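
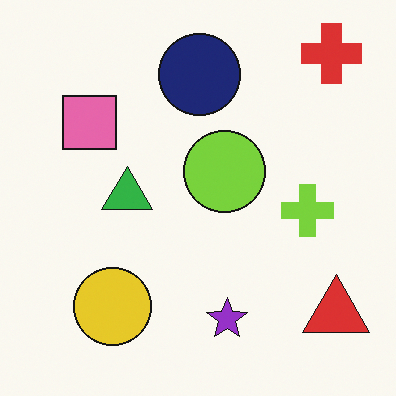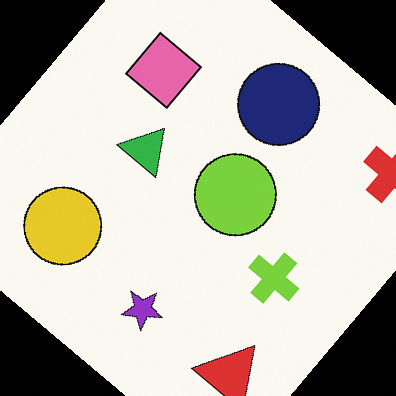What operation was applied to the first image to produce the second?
This is the original image rotated clockwise by a large amount — several tens of degrees.

Every shape is tilted by the same angle and the image corners show triangular fill wedges — a whole-image rotation by a non-right angle.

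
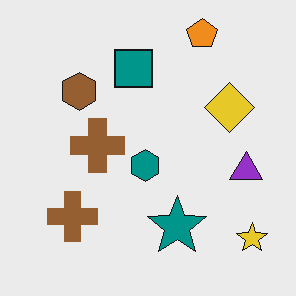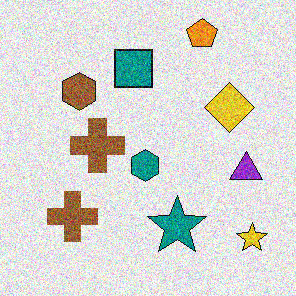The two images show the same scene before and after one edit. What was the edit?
Degraded with strong gaussian noise.

Random speckle covers the whole image, including the flat background.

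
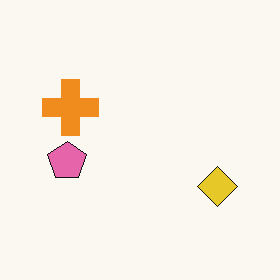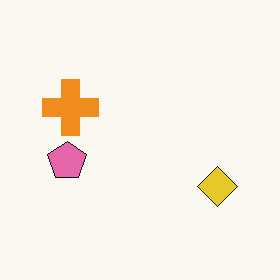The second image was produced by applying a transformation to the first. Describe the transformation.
The image was JPEG-compressed with visible artifacts.

Blocky 8×8 compression artifacts appear around shape edges and the flat background shows ringing — characteristic JPEG degradation.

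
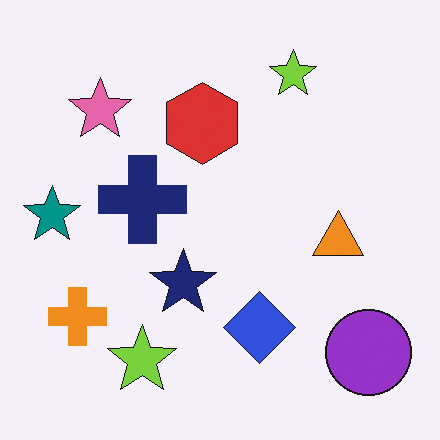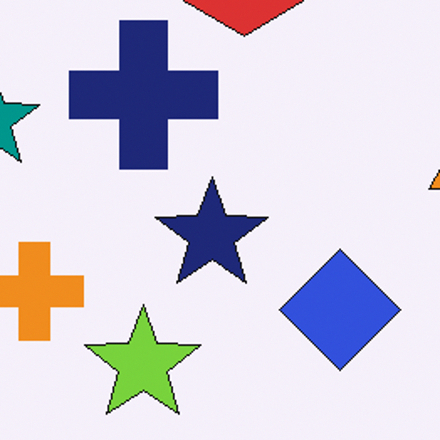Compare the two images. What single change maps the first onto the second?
The image was cropped to a noticeably smaller region and rescaled.

The visible shapes are larger and the field of view is narrower; shapes near the original edges may be partly or wholly outside the frame — a crop-and-rescale.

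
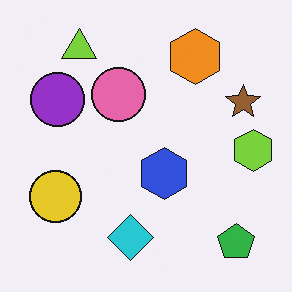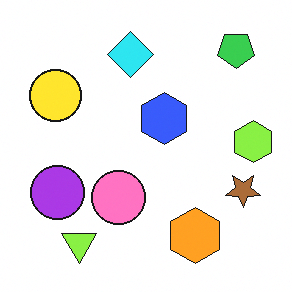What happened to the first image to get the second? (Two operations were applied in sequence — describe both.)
The transformation is: brightened a little, then flipped vertically (top ↔ bottom).

Every pixel — background and shapes alike — is uniformly brightened. The lime triangle is in the top-left of the first image and the bottom-left of the second — shapes on opposite sides of the horizontal midline have swapped in a mirror flip.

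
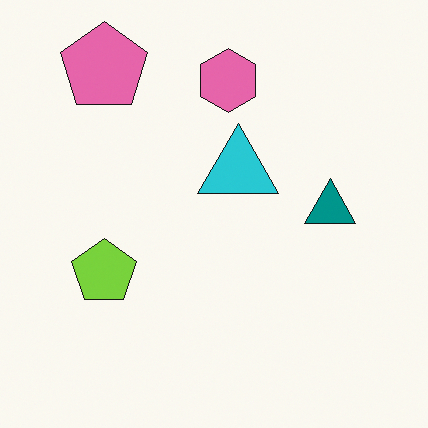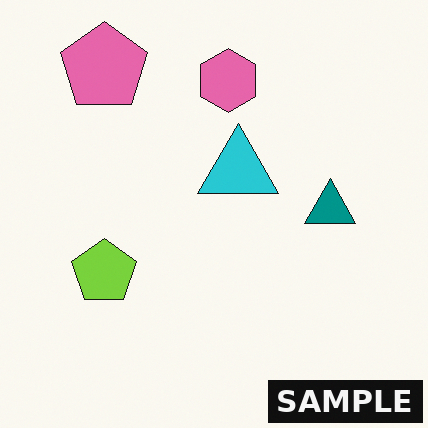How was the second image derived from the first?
The transformation is: watermarked with the text "SAMPLE" in the lower-right corner.

A dark label reading "SAMPLE" appears in the lower-right corner.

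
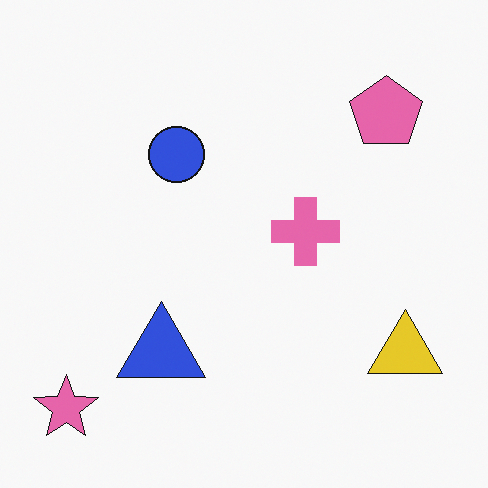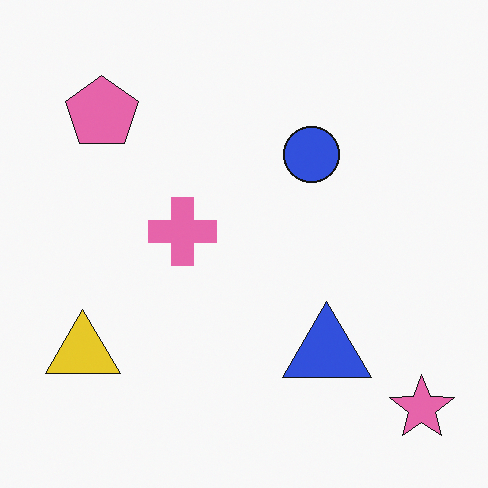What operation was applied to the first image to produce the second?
This is the original image flipped horizontally (left ↔ right).

The pink star is in the bottom-left of the first image and the bottom-right of the second — shapes on opposite sides of the vertical midline have swapped in a mirror flip.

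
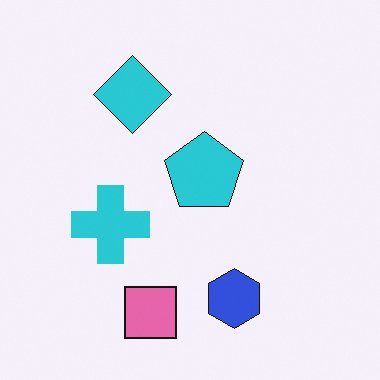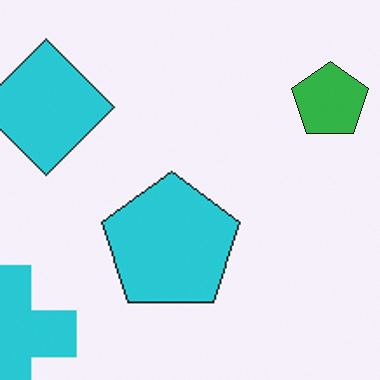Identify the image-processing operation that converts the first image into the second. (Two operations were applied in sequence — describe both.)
This is the original image cropped tightly and scaled back up, then overlaid with an additional green pentagon.

The visible shapes are larger and the field of view is narrower; shapes near the original edges may be partly or wholly outside the frame — a crop-and-rescale. A green pentagon appears in the second image that is absent from the first.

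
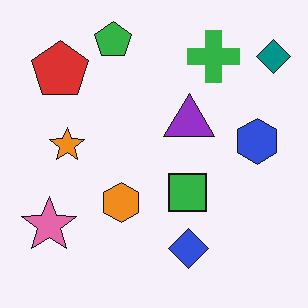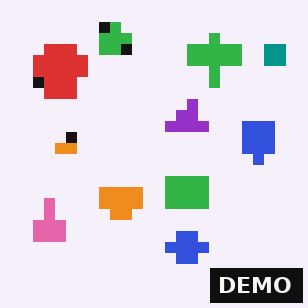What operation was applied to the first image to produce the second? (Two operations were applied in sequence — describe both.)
Heavily pixelated into large blocks, then watermarked with the text "DEMO" in the lower-right corner.

Shapes are reduced to large square blocks; fine edges and outlines are lost — a downscale-then-upscale (mosaic) effect. A dark label reading "DEMO" appears in the lower-right corner.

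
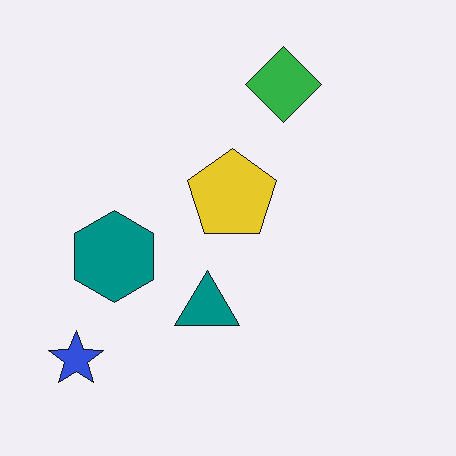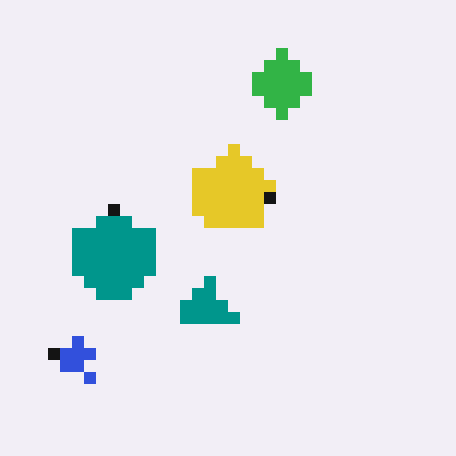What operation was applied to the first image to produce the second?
The transformation is: heavily pixelated into large blocks.

Shapes are reduced to large square blocks; fine edges and outlines are lost — a downscale-then-upscale (mosaic) effect.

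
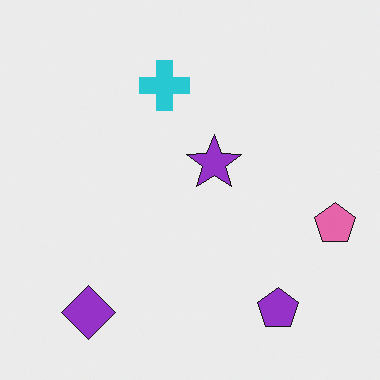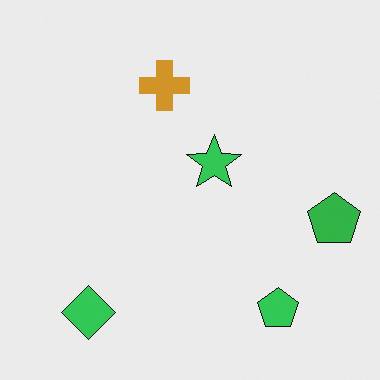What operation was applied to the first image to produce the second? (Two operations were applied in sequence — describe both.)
The image was hue-shifted through roughly half the color wheel, then overlaid with an additional green pentagon.

Every shape's color has rotated by the same amount around the hue wheel — a uniform hue shift. A green pentagon appears in the second image that is absent from the first.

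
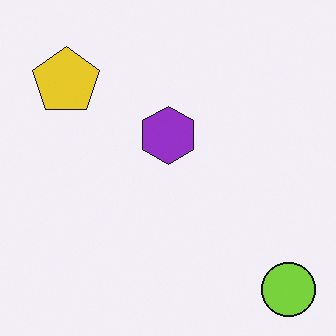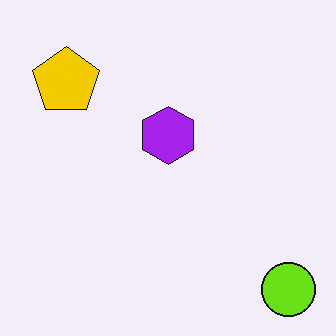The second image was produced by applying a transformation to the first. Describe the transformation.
This is the original image slightly oversaturated.

All colors are more vivid — a global saturation change.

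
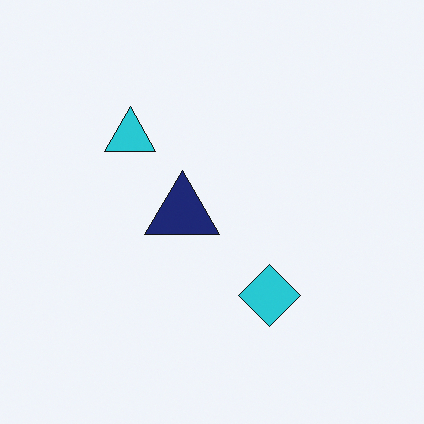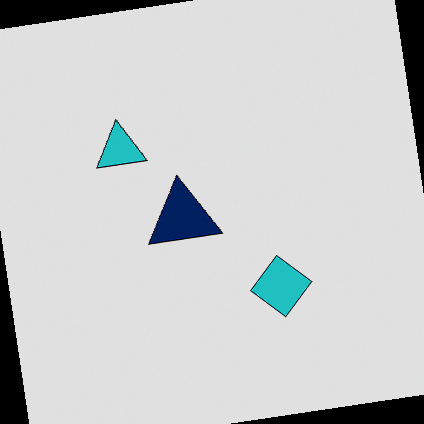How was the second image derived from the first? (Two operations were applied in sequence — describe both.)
This is the original image rotated counter-clockwise by a slight angle, then posterized to a reduced palette.

Every shape is tilted by the same angle and the image corners show triangular fill wedges — a whole-image rotation by a non-right angle. Each flat color has snapped to a coarser quantized level — most visibly, the near-white background has dropped to a flat grey.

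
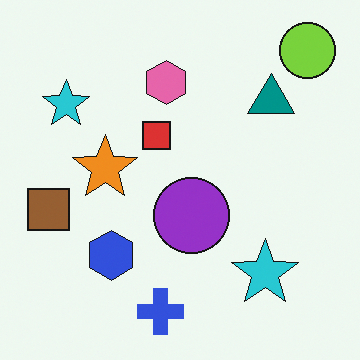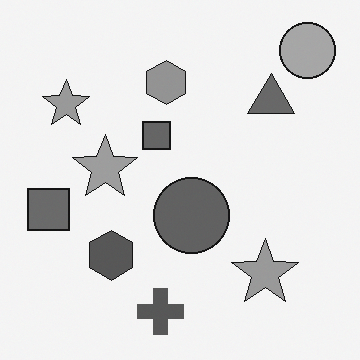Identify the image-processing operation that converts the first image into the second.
This is the original image converted to grayscale.

All color is removed — every shape is now a shade of grey.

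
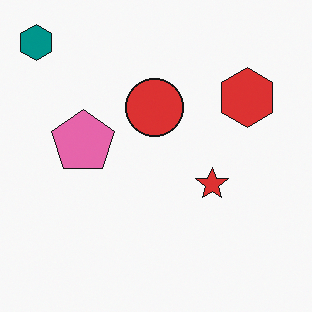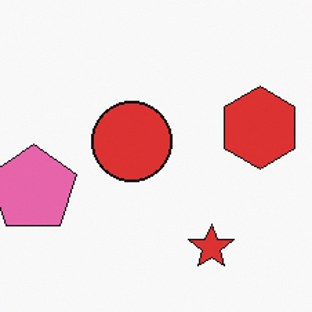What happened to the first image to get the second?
The second image is the first cropped to a modestly smaller region and rescaled.

The visible shapes are larger and the field of view is narrower; shapes near the original edges may be partly or wholly outside the frame — a crop-and-rescale.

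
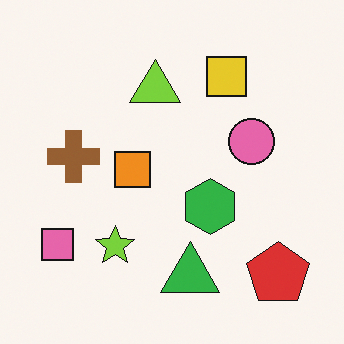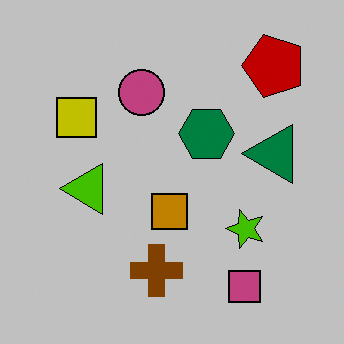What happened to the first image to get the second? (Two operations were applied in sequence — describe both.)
It was rotated 90° counter-clockwise, then heavily posterized to just a handful of flat colors.

The red pentagon sits in the bottom-right of the first image and the top-right of the second — consistent with a whole-image 90° counter-clockwise rotation. Each flat color has snapped to a coarser quantized level — most visibly, the near-white background has dropped to a flat grey.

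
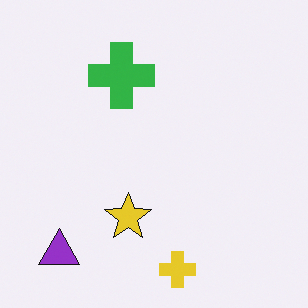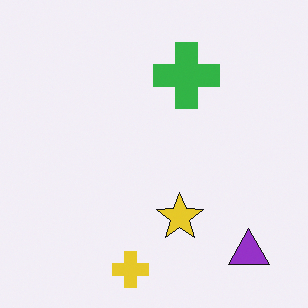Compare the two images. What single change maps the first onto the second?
The image was flipped horizontally (left ↔ right).

The purple triangle is in the bottom-left of the first image and the bottom-right of the second — shapes on opposite sides of the vertical midline have swapped in a mirror flip.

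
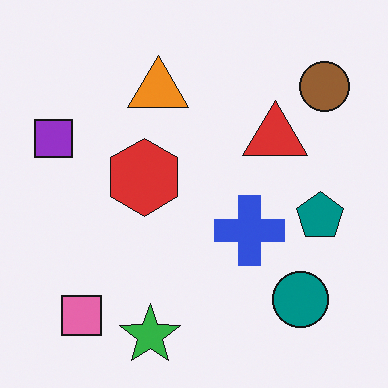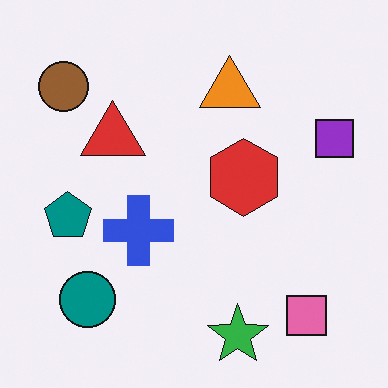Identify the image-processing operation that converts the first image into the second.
This is the original image flipped horizontally (left ↔ right).

The purple square is in the left of the first image and the right of the second — shapes on opposite sides of the vertical midline have swapped in a mirror flip.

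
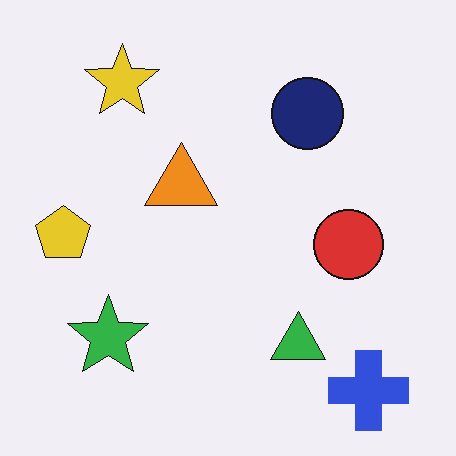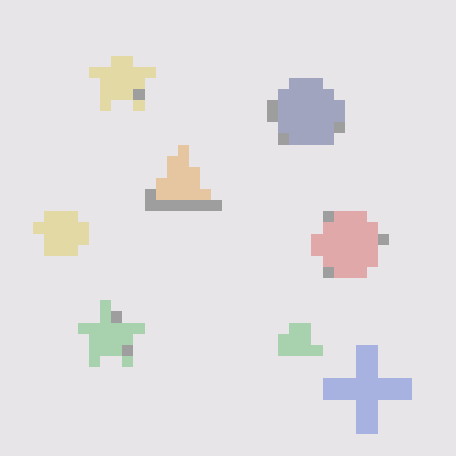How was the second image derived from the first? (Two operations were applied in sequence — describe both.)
Heavily pixelated into large blocks, then washed out (contrast reduced).

Shapes are reduced to large square blocks; fine edges and outlines are lost — a downscale-then-upscale (mosaic) effect. Tones are pushed toward mid-grey across the whole image — a global contrast change.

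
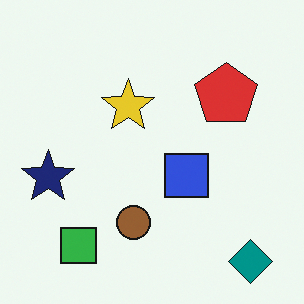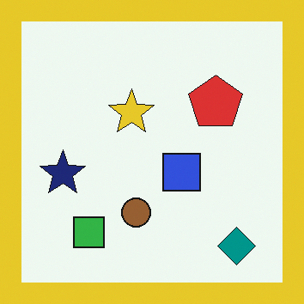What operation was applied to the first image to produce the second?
The image was framed with a yellow border.

A solid yellow frame runs around the edge of the second image, with the content slightly shrunk inside it.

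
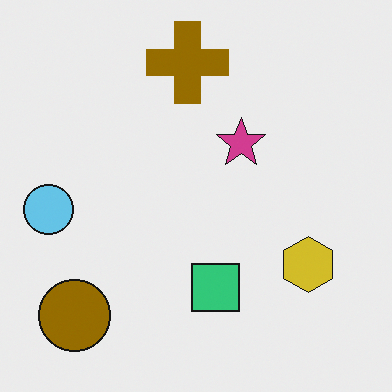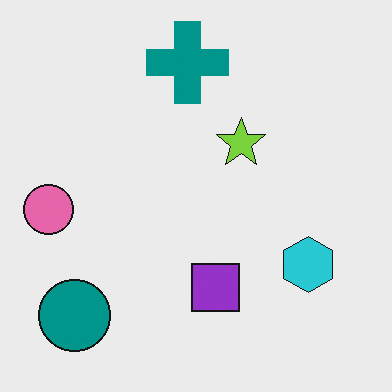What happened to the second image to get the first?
It was hue-shifted by a large amount.

Every shape's color has rotated by the same amount around the hue wheel — a uniform hue shift.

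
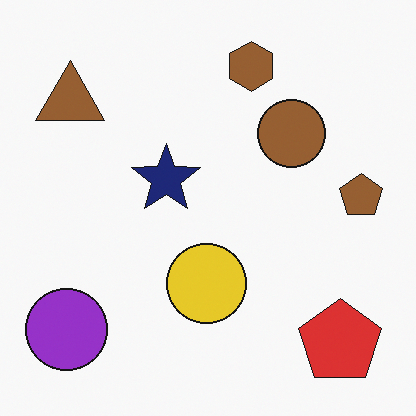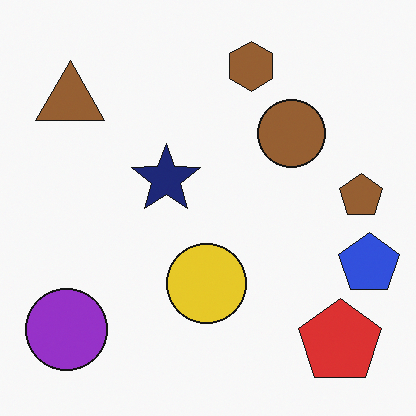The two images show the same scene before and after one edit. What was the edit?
Overlaid with an additional blue pentagon.

A blue pentagon appears in the second image that is absent from the first.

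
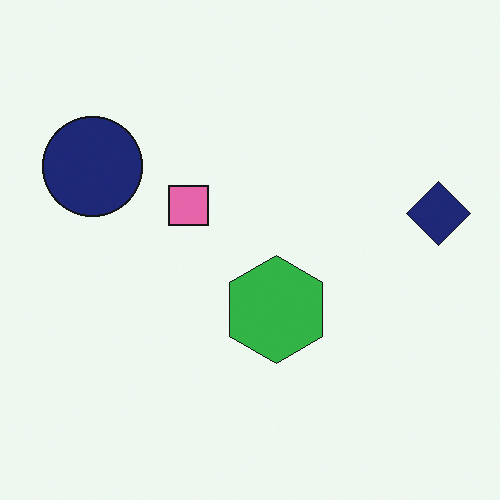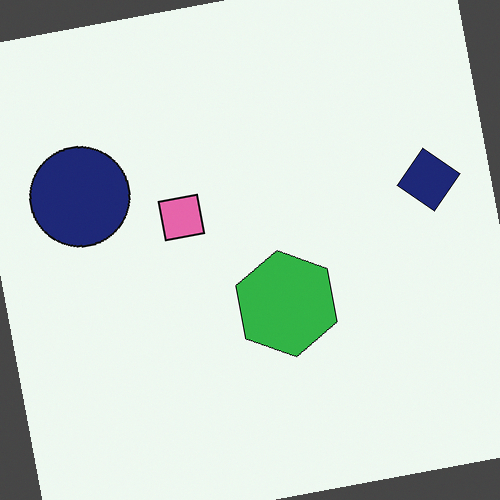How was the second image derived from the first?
The image was rotated counter-clockwise by a slight angle.

Every shape is tilted by the same angle and the image corners show triangular fill wedges — a whole-image rotation by a non-right angle.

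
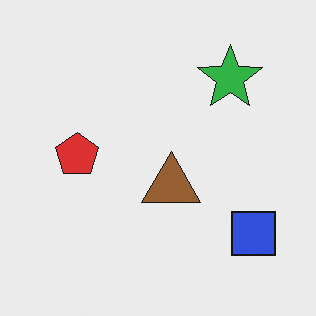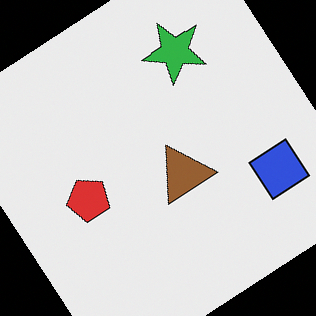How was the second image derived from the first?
The second image is the first rotated counter-clockwise by a large amount — several tens of degrees.

Every shape is tilted by the same angle and the image corners show triangular fill wedges — a whole-image rotation by a non-right angle.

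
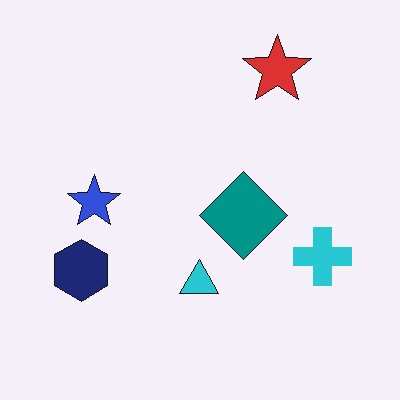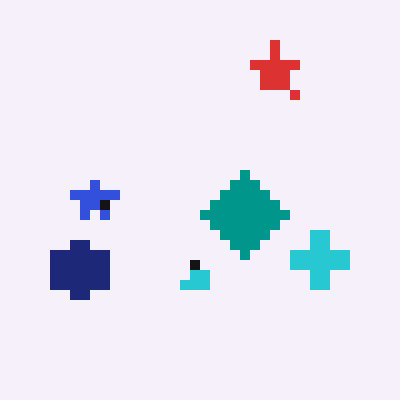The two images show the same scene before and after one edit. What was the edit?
It was coarsely pixelated.

Shapes are reduced to large square blocks; fine edges and outlines are lost — a downscale-then-upscale (mosaic) effect.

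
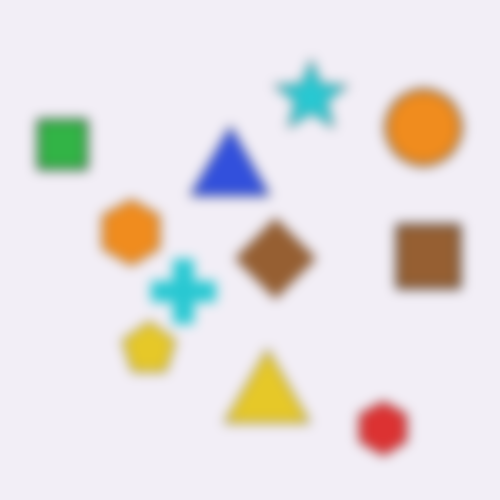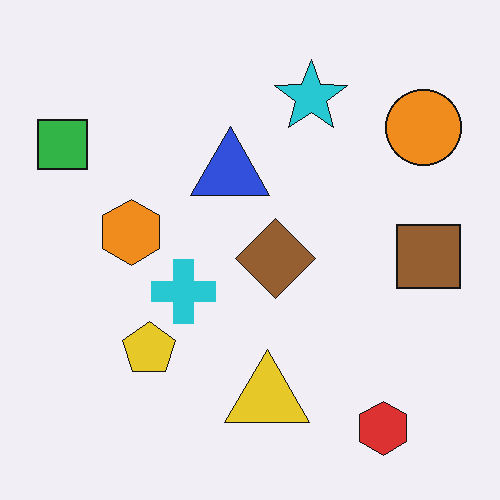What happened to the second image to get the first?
Heavily blurred.

Shape edges and outlines are uniformly softened across the whole image.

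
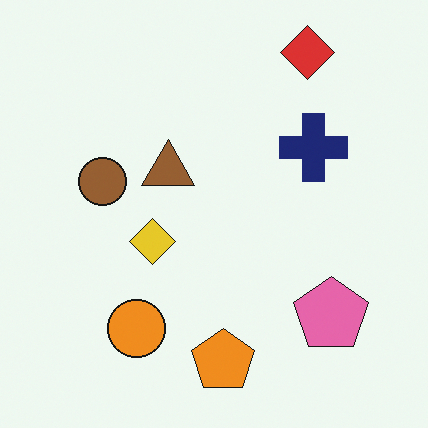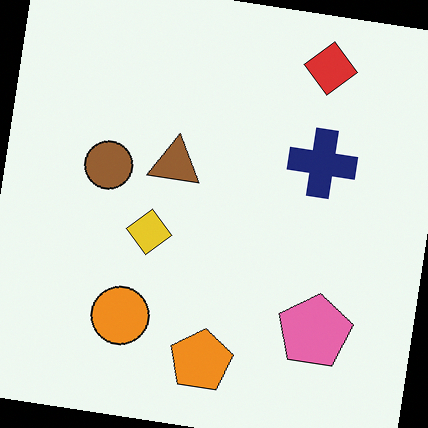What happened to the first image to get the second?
The second image is the first rotated clockwise by a slight angle.

Every shape is tilted by the same angle and the image corners show triangular fill wedges — a whole-image rotation by a non-right angle.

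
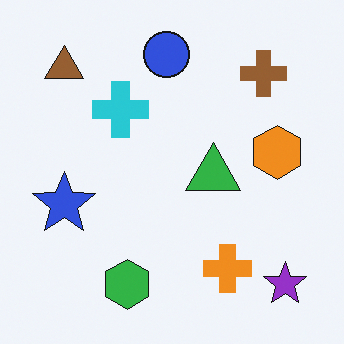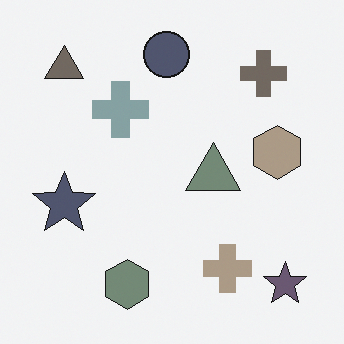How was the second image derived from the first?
The image was heavily desaturated.

All colors are more muted and greyish — a global saturation change.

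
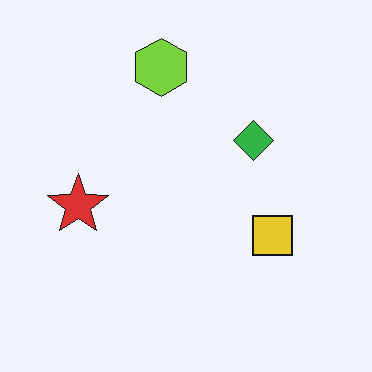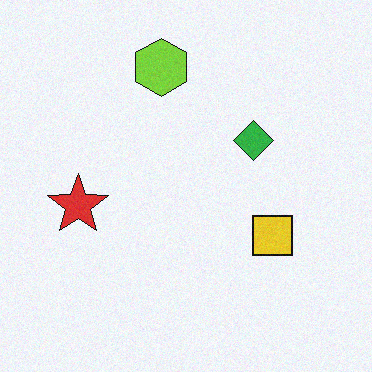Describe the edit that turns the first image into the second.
It was degraded with light additive noise.

Random speckle covers the whole image, including the flat background.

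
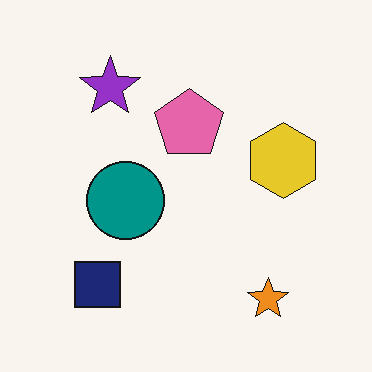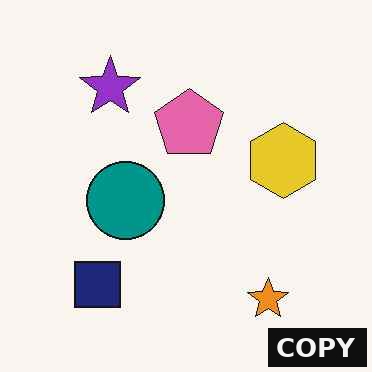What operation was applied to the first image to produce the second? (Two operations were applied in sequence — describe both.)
The second image is the first JPEG-compressed with visible artifacts, then watermarked with the text "COPY" in the lower-right corner.

Blocky 8×8 compression artifacts appear around shape edges and the flat background shows ringing — characteristic JPEG degradation. A dark label reading "COPY" appears in the lower-right corner.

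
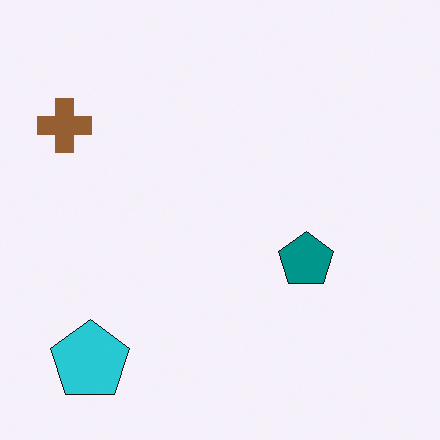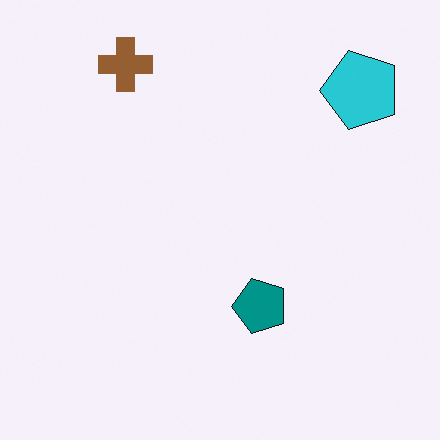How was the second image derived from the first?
It was transposed (reflected across the top-left ↔ bottom-right diagonal).

Shapes have swapped their row and column positions — what was in the top-right is now in the bottom-left — a diagonal reflection.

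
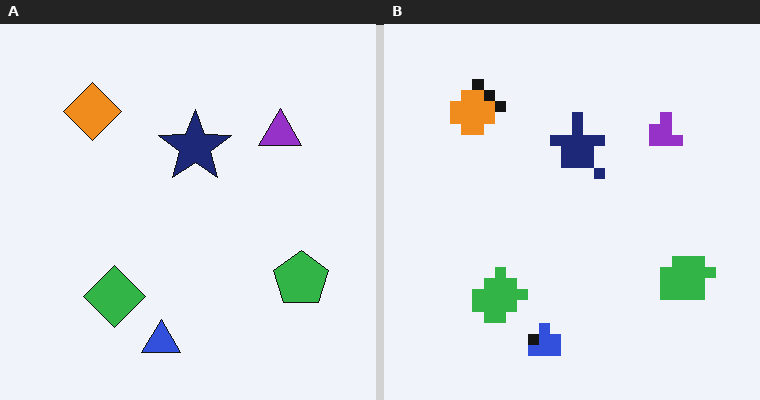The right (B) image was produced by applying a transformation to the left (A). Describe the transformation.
The image was coarsely pixelated.

Shapes are reduced to large square blocks; fine edges and outlines are lost — a downscale-then-upscale (mosaic) effect.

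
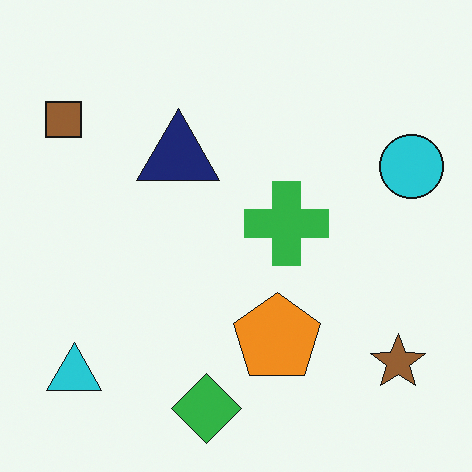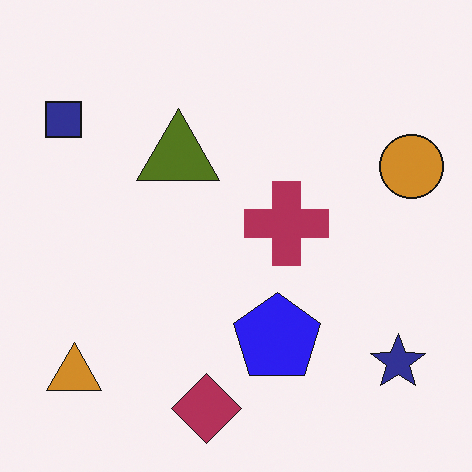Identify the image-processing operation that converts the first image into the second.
The transformation is: hue-shifted through roughly half the color wheel.

Every shape's color has rotated by the same amount around the hue wheel — a uniform hue shift.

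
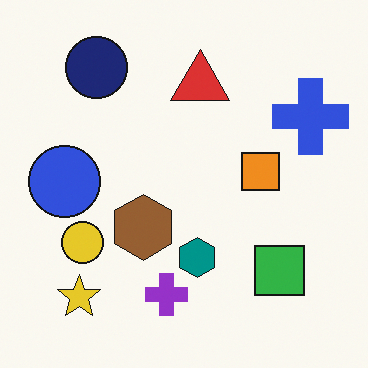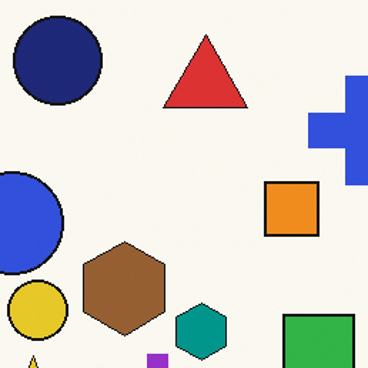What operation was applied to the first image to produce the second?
The image was cropped slightly and scaled back up.

The visible shapes are larger and the field of view is narrower; shapes near the original edges may be partly or wholly outside the frame — a crop-and-rescale.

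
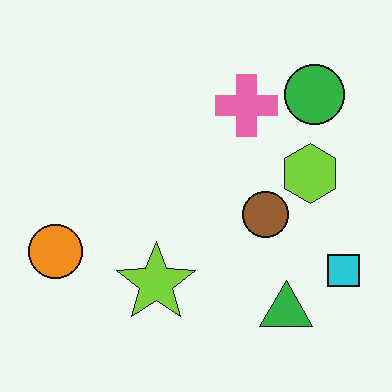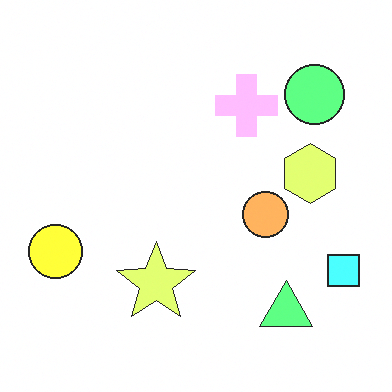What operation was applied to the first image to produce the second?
The second image is the first noticeably brightened.

Every pixel — background and shapes alike — is uniformly brightened.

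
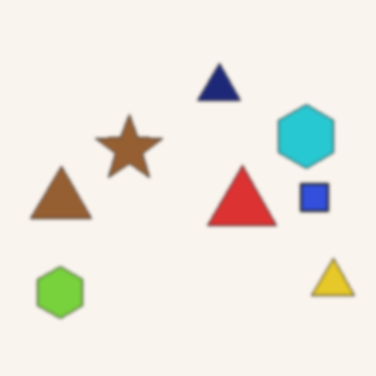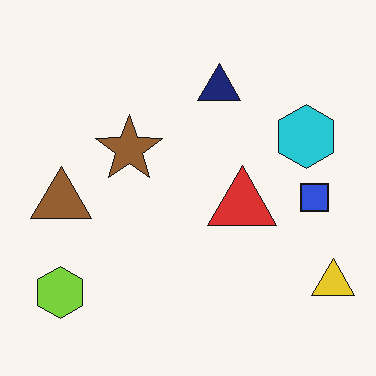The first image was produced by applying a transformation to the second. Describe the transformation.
The image was lightly blurred.

Shape edges and outlines are uniformly softened across the whole image.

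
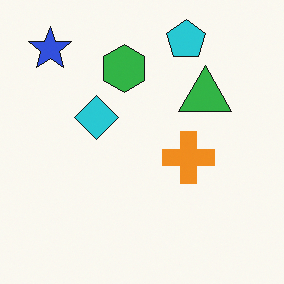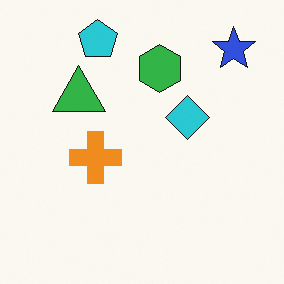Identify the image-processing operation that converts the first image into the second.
The second image is the first flipped horizontally (left ↔ right).

The blue star is in the top-left of the first image and the top-right of the second — shapes on opposite sides of the vertical midline have swapped in a mirror flip.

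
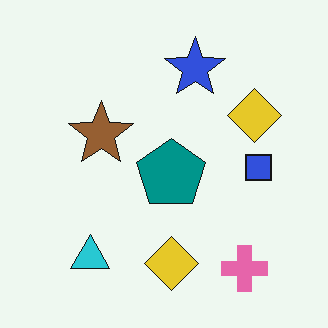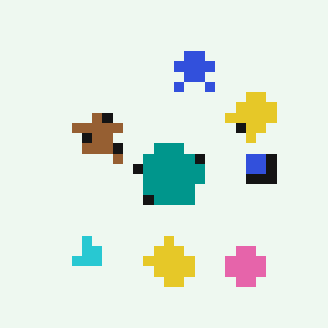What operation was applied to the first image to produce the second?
The image was coarsely pixelated.

Shapes are reduced to large square blocks; fine edges and outlines are lost — a downscale-then-upscale (mosaic) effect.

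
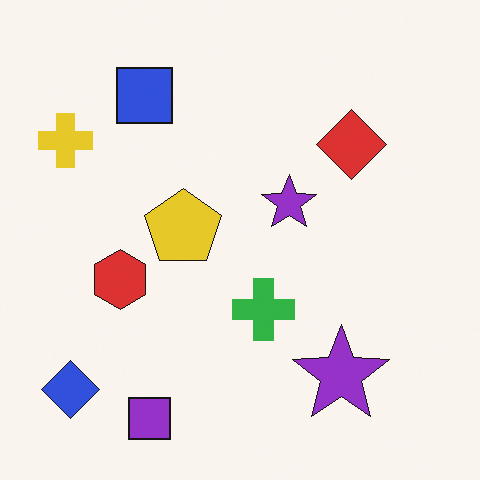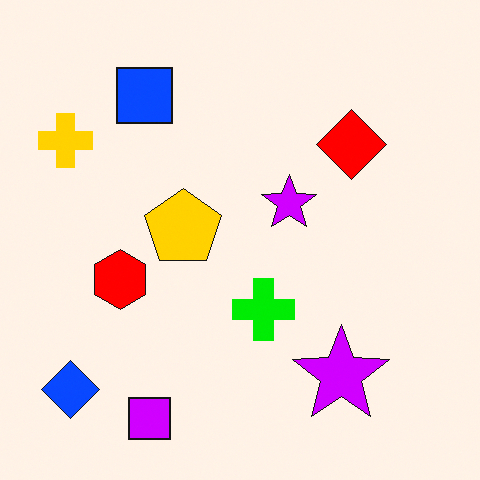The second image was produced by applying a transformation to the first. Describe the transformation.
It was heavily oversaturated.

All colors are more vivid — a global saturation change.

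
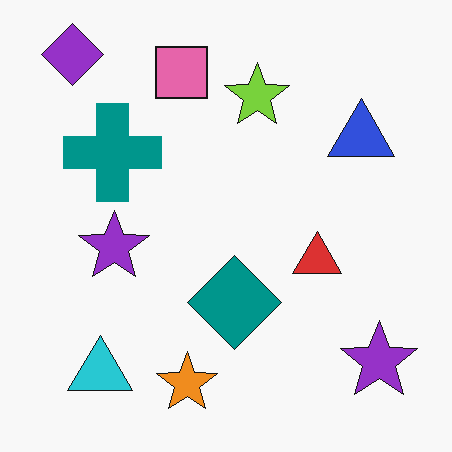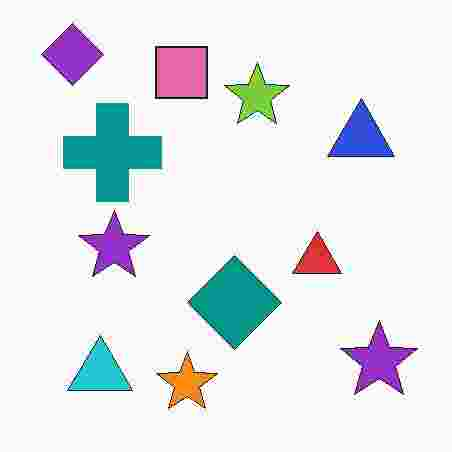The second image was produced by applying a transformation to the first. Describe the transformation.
Heavily JPEG-compressed with obvious blocking artifacts.

Blocky 8×8 compression artifacts appear around shape edges and the flat background shows ringing — characteristic JPEG degradation.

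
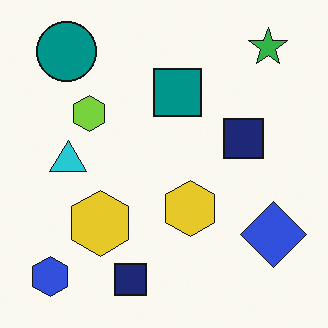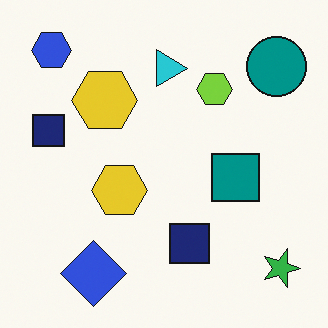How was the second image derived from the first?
Rotated 90° clockwise.

The blue hexagon sits in the bottom-left of the first image and the top-left of the second — consistent with a whole-image 90° clockwise rotation.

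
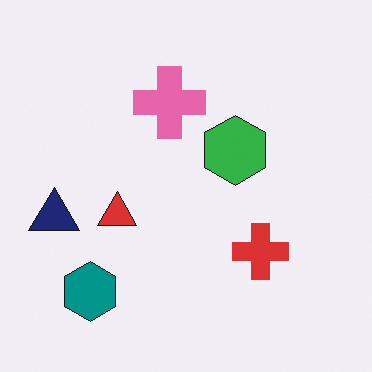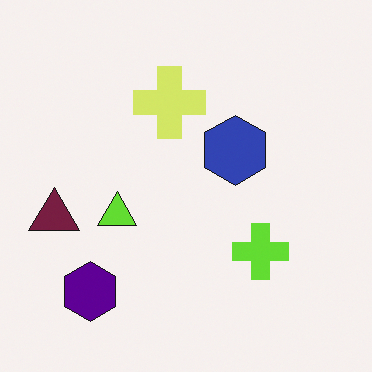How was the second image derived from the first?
The image was hue-shifted noticeably.

Every shape's color has rotated by the same amount around the hue wheel — a uniform hue shift.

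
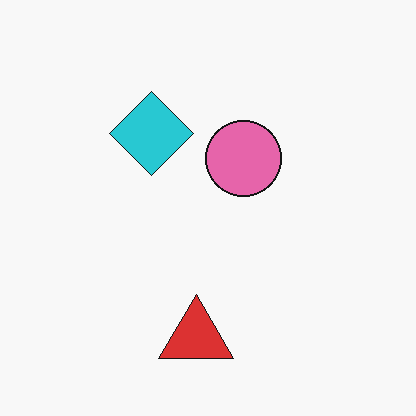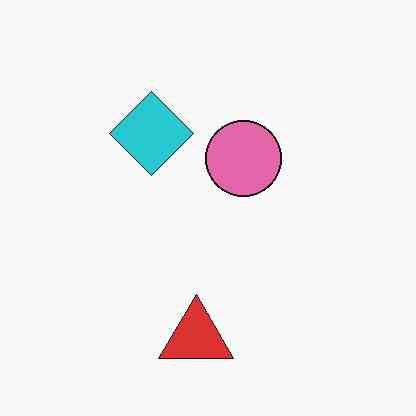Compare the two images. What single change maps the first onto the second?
The image was JPEG-compressed with visible artifacts.

Blocky 8×8 compression artifacts appear around shape edges and the flat background shows ringing — characteristic JPEG degradation.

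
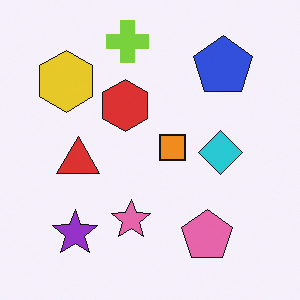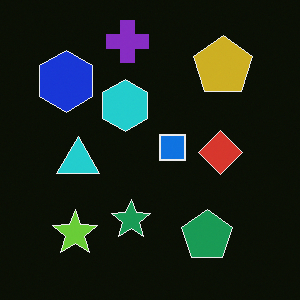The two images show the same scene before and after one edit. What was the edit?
The image was color-inverted (negative).

The light background has become dark and every shape's color is its complement — a photographic negative.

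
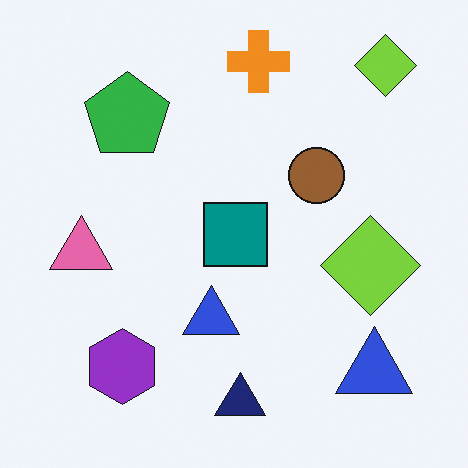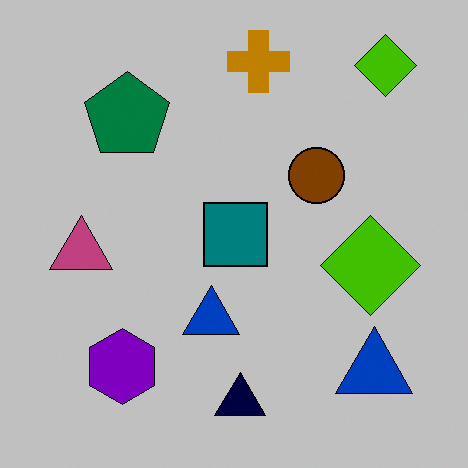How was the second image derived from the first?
The transformation is: aggressively posterized.

Each flat color has snapped to a coarser quantized level — most visibly, the near-white background has dropped to a flat grey.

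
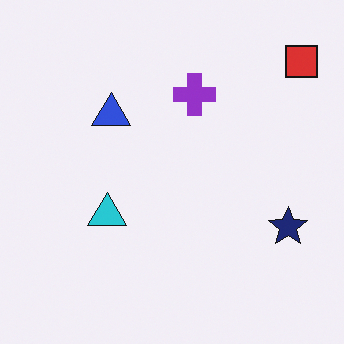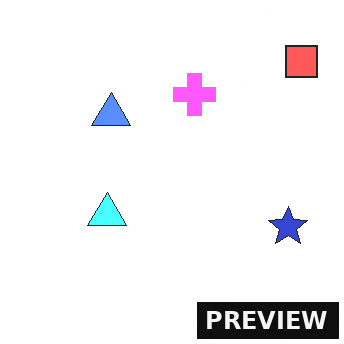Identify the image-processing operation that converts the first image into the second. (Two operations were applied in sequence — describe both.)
The second image is the first substantially brightened, then watermarked with the text "PREVIEW" in the lower-right corner.

Every pixel — background and shapes alike — is uniformly brightened. A dark label reading "PREVIEW" appears in the lower-right corner.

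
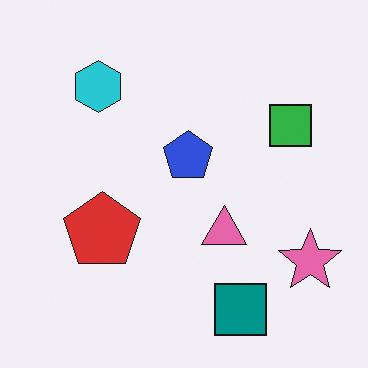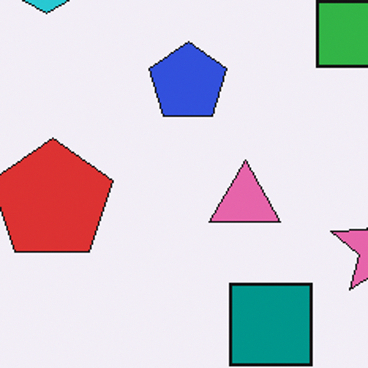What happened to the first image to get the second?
The image was cropped slightly and scaled back up.

The visible shapes are larger and the field of view is narrower; shapes near the original edges may be partly or wholly outside the frame — a crop-and-rescale.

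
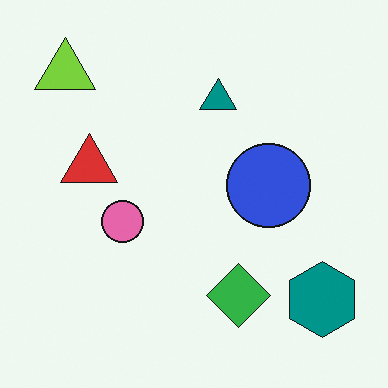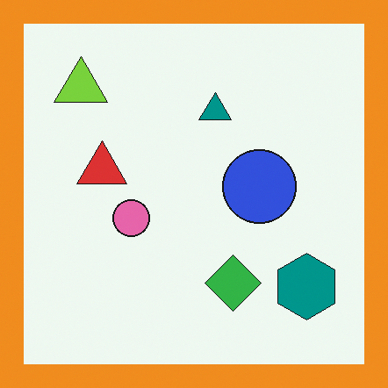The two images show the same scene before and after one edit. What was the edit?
This is the original image framed with a orange border.

A solid orange frame runs around the edge of the second image, with the content slightly shrunk inside it.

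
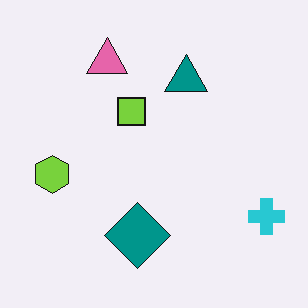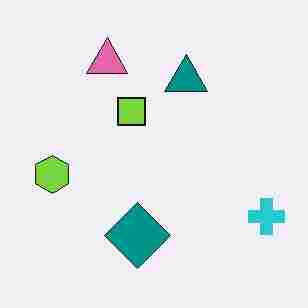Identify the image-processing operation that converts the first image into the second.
It was heavily JPEG-compressed with obvious blocking artifacts.

Blocky 8×8 compression artifacts appear around shape edges and the flat background shows ringing — characteristic JPEG degradation.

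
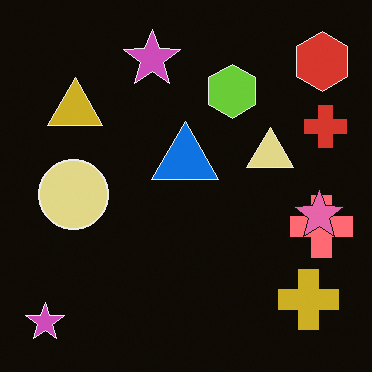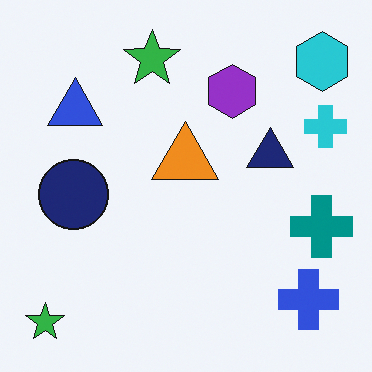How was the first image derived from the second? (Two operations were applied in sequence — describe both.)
This is the original image color-inverted (negative), then overlaid with an additional pink star.

The light background has become dark and every shape's color is its complement — a photographic negative. A pink star appears in the first image that is absent from the second.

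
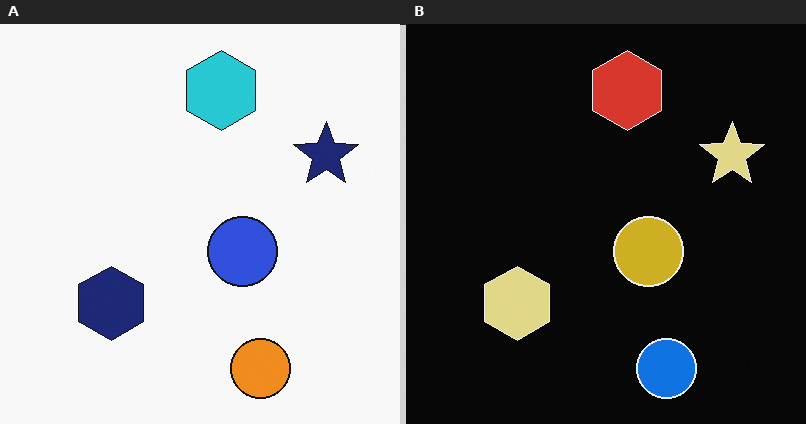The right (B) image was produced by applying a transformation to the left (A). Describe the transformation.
The right (B) image is the left (A) color-inverted (negative).

The light background has become dark and every shape's color is its complement — a photographic negative.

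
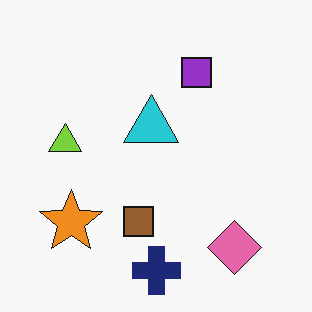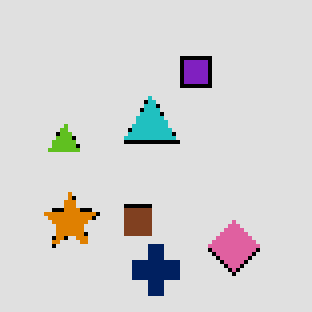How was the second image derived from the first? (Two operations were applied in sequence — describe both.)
The second image is the first moderately posterized, then lightly pixelated (a mild mosaic effect).

Each flat color has snapped to a coarser quantized level — most visibly, the near-white background has dropped to a flat grey. Shapes are reduced to large square blocks; fine edges and outlines are lost — a downscale-then-upscale (mosaic) effect.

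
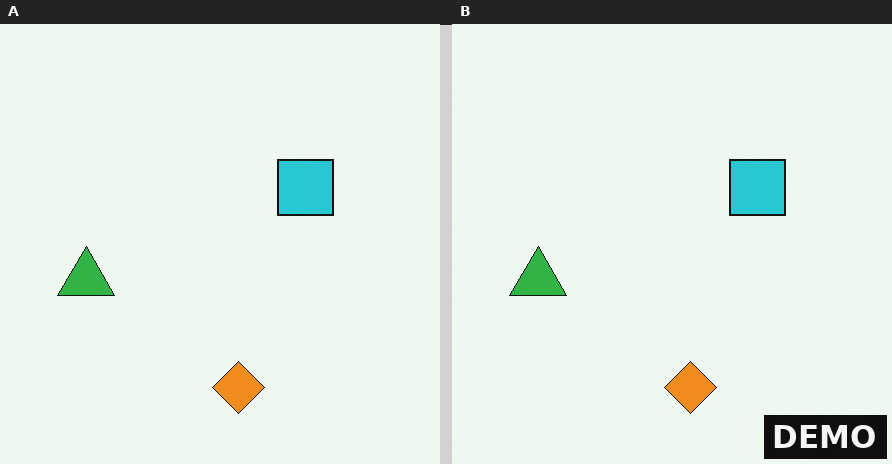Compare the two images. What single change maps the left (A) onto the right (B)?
The transformation is: watermarked with the text "DEMO" in the lower-right corner.

A dark label reading "DEMO" appears in the lower-right corner.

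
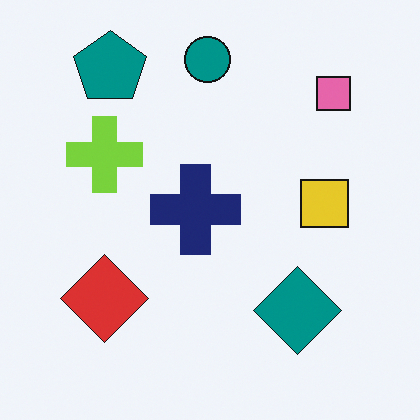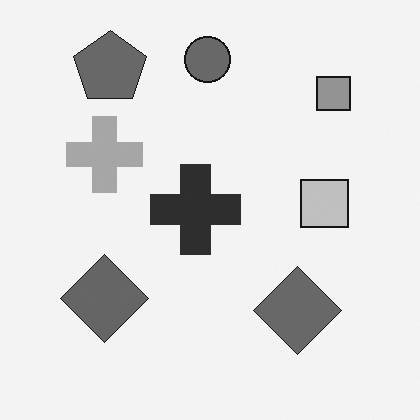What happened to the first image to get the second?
It was converted to grayscale.

All color is removed — every shape is now a shade of grey.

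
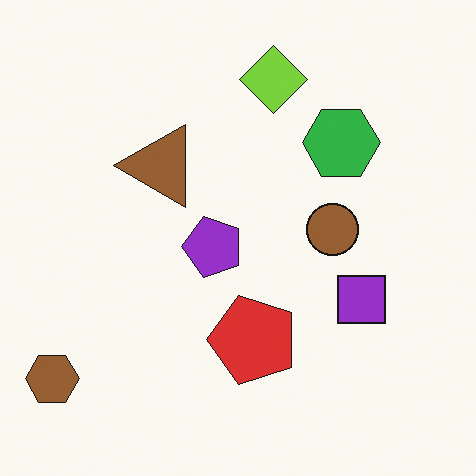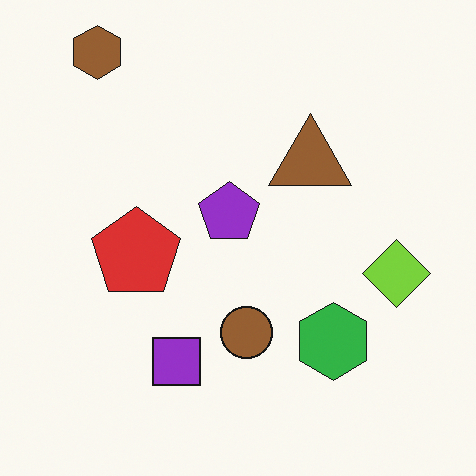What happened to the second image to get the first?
This is the original image rotated 90° counter-clockwise.

The brown hexagon sits in the top-left of the second image and the bottom-left of the first — consistent with a whole-image 90° counter-clockwise rotation.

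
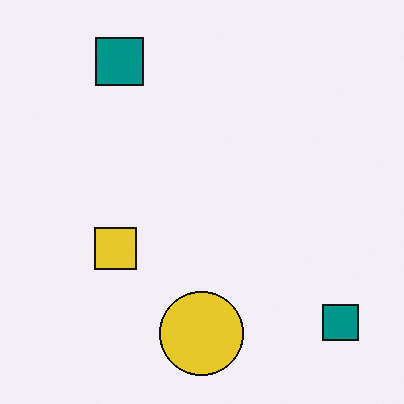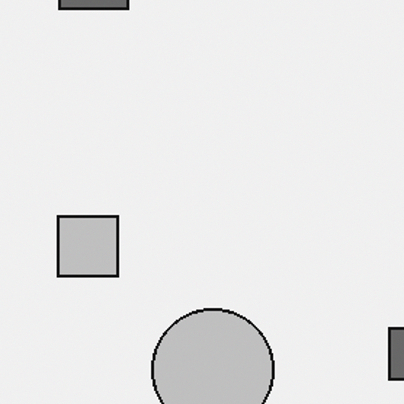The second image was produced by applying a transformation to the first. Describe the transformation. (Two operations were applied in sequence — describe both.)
The transformation is: cropped to a modestly smaller region and rescaled, then converted to grayscale.

The visible shapes are larger and the field of view is narrower; shapes near the original edges may be partly or wholly outside the frame — a crop-and-rescale. All color is removed — every shape is now a shade of grey.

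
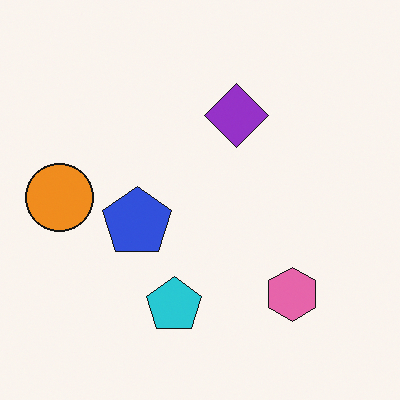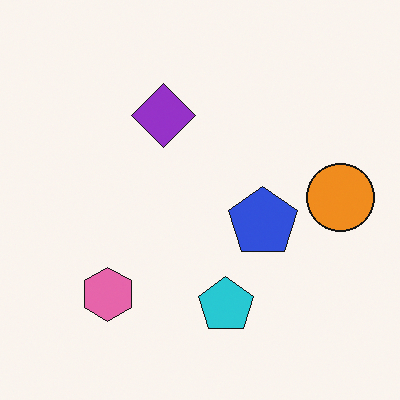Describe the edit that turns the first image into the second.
The transformation is: flipped horizontally (left ↔ right).

The orange circle is in the left of the first image and the right of the second — shapes on opposite sides of the vertical midline have swapped in a mirror flip.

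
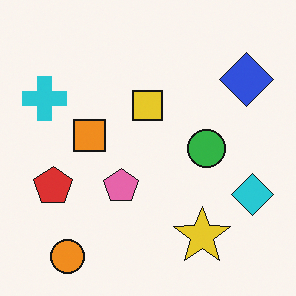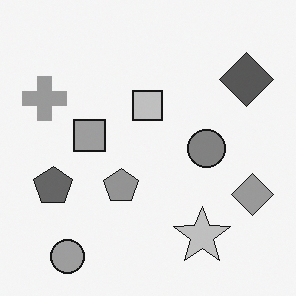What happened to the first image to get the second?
This is the original image converted to grayscale.

All color is removed — every shape is now a shade of grey.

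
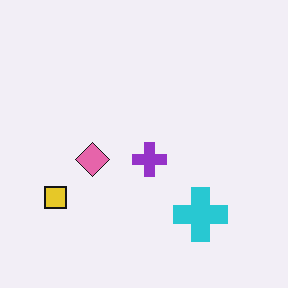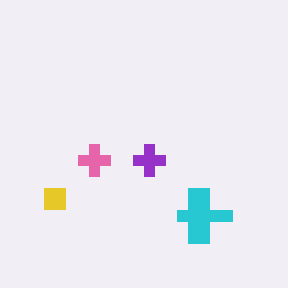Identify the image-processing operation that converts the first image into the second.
The second image is the first heavily pixelated into large blocks.

Shapes are reduced to large square blocks; fine edges and outlines are lost — a downscale-then-upscale (mosaic) effect.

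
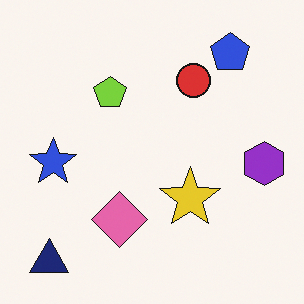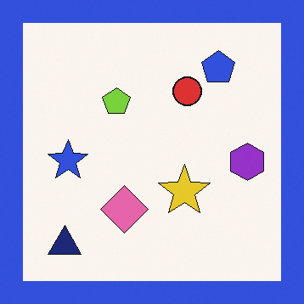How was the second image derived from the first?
It was framed with a blue border.

A solid blue frame runs around the edge of the second image, with the content slightly shrunk inside it.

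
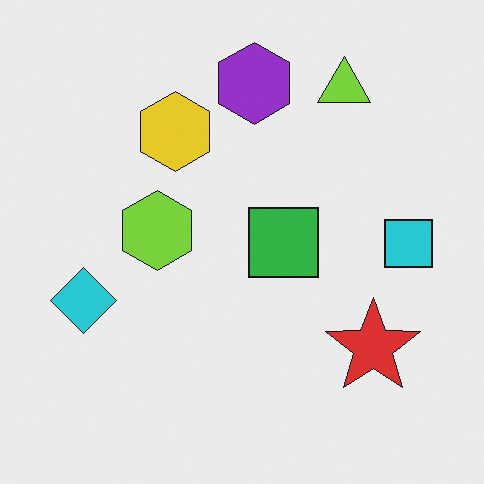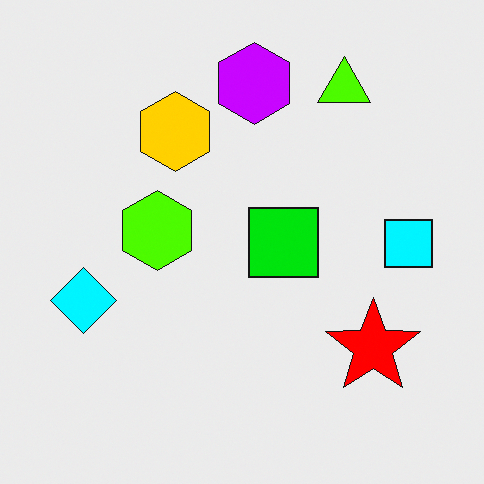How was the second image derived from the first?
It was made much more vivid (saturation change).

All colors are more vivid — a global saturation change.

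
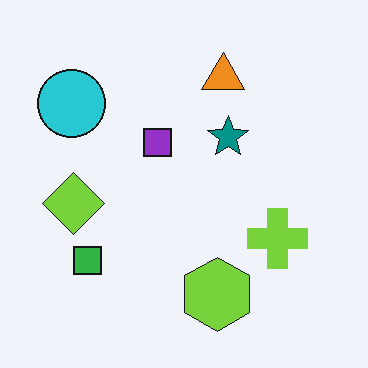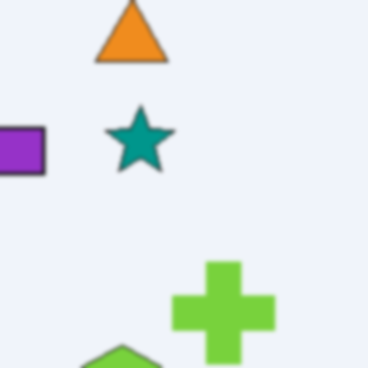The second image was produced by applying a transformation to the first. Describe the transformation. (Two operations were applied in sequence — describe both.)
The second image is the first cropped tightly and scaled back up, then slightly softened.

The visible shapes are larger and the field of view is narrower; shapes near the original edges may be partly or wholly outside the frame — a crop-and-rescale. Shape edges and outlines are uniformly softened across the whole image.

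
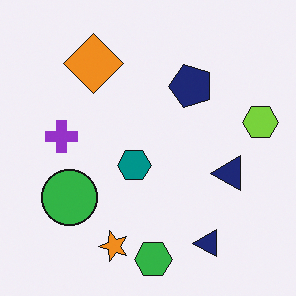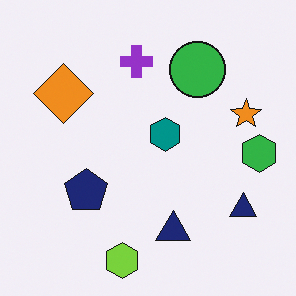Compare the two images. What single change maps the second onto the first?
This is the original image transposed (reflected across the top-left ↔ bottom-right diagonal).

Shapes have swapped their row and column positions — what was in the top-right is now in the bottom-left — a diagonal reflection.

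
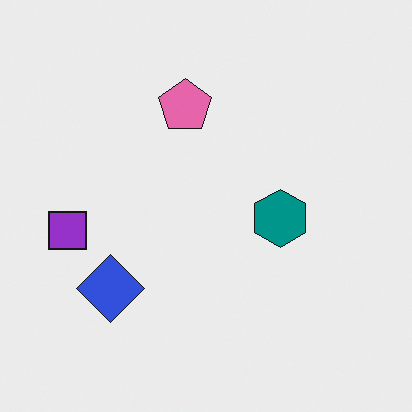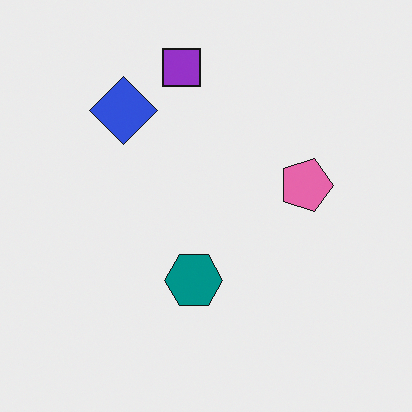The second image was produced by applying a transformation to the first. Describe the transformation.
The transformation is: rotated 90° clockwise.

The purple square sits in the left of the first image and the top of the second — consistent with a whole-image 90° clockwise rotation.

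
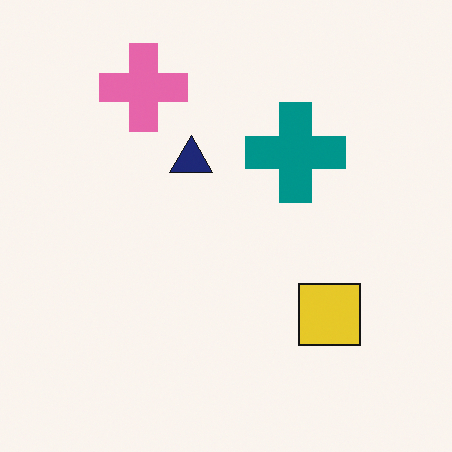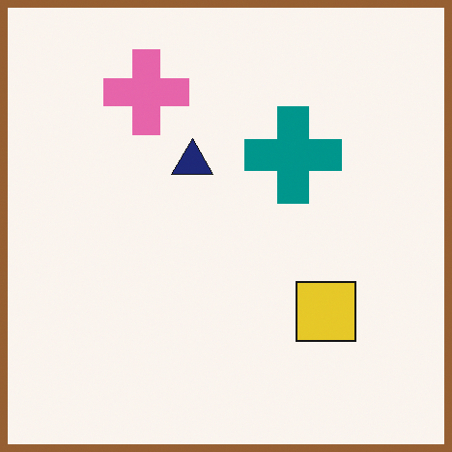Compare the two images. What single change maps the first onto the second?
It was framed with a brown border.

A solid brown frame runs around the edge of the second image, with the content slightly shrunk inside it.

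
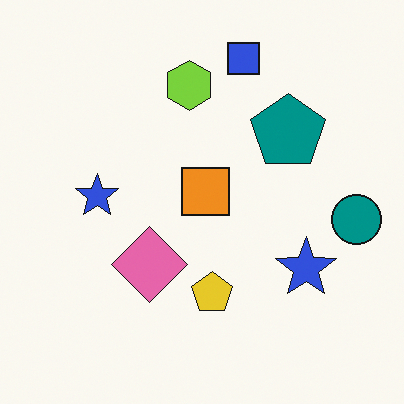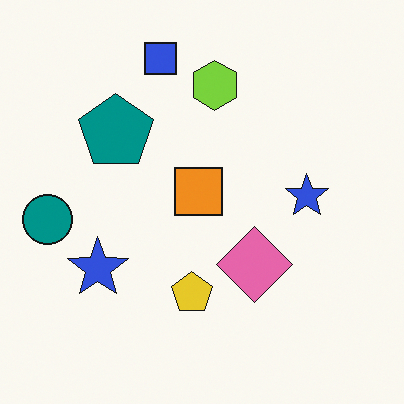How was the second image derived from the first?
It was flipped horizontally (left ↔ right).

The teal circle is in the right of the first image and the left of the second — shapes on opposite sides of the vertical midline have swapped in a mirror flip.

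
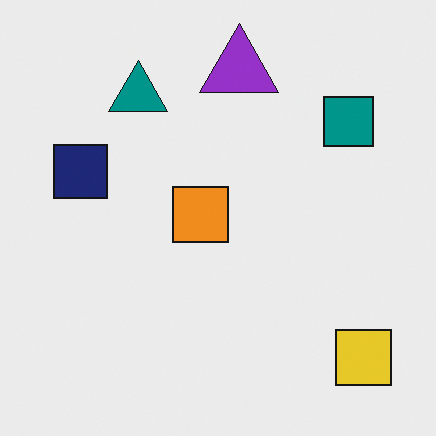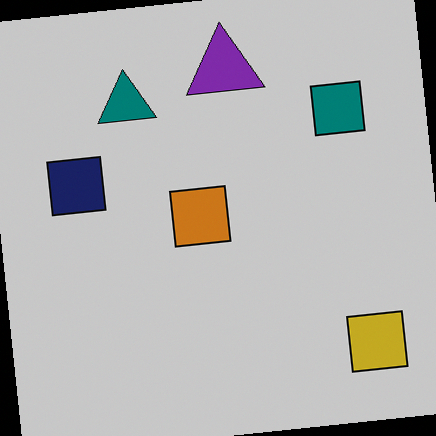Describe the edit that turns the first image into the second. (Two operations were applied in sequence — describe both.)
It was rotated counter-clockwise by a slight angle, then slightly darkened.

Every shape is tilted by the same angle and the image corners show triangular fill wedges — a whole-image rotation by a non-right angle. Every pixel — background and shapes alike — is uniformly darkened.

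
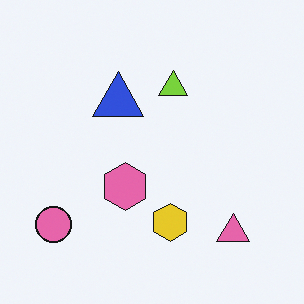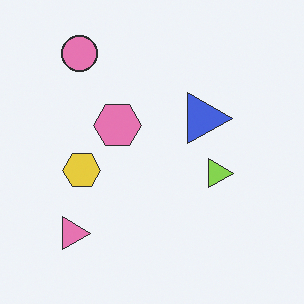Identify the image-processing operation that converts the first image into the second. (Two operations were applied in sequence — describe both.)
Rotated 90° clockwise, then given slightly reduced contrast.

The pink circle sits in the bottom-left of the first image and the top-left of the second — consistent with a whole-image 90° clockwise rotation. Tones are pushed toward mid-grey across the whole image — a global contrast change.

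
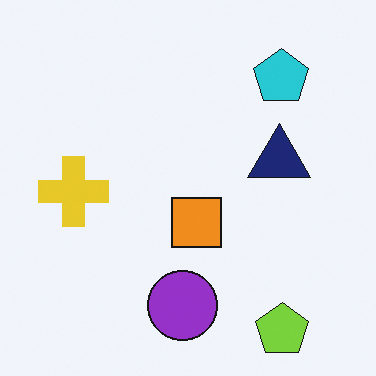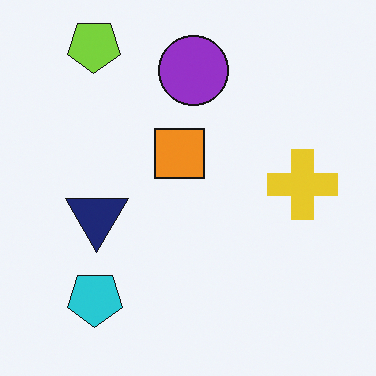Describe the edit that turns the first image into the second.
This is the original image rotated 180°.

The lime pentagon sits in the bottom-right of the first image and the top-left of the second — consistent with a whole-image 180° rotation.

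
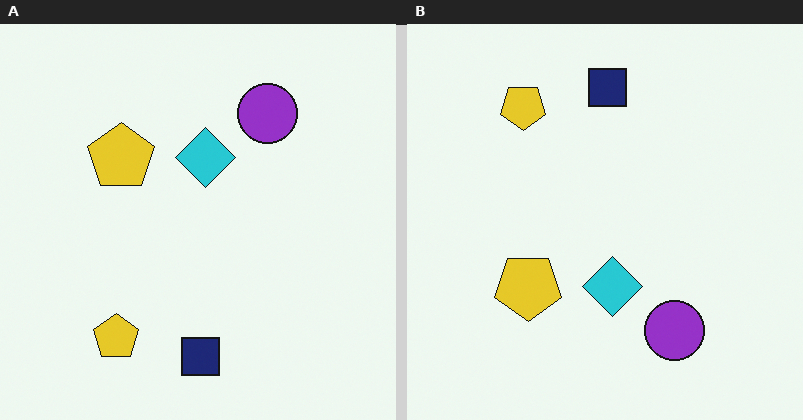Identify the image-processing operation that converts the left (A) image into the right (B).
The image was flipped vertically (top ↔ bottom).

The navy square is in the bottom of the left (A) image and the top of the right (B) — shapes on opposite sides of the horizontal midline have swapped in a mirror flip.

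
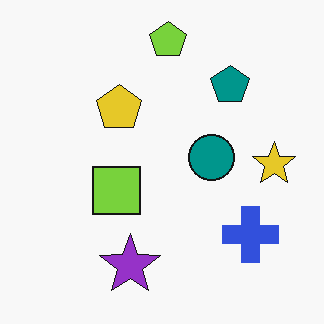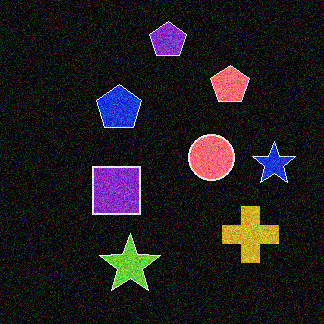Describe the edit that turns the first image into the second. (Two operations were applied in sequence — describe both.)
It was color-inverted (negative), then degraded with a thick layer of grain.

The light background has become dark and every shape's color is its complement — a photographic negative. Random speckle covers the whole image, including the flat background.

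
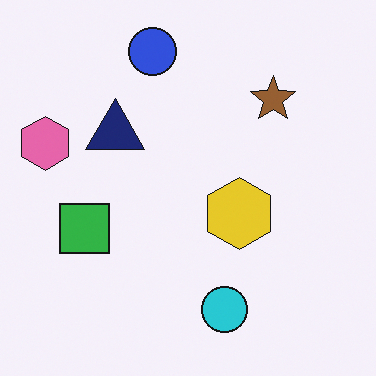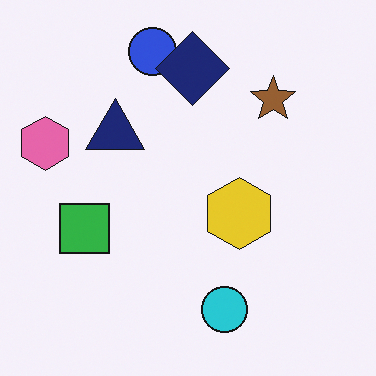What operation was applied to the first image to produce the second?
Overlaid with an additional navy diamond.

A navy diamond appears in the second image that is absent from the first.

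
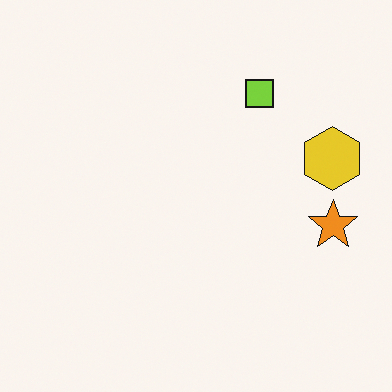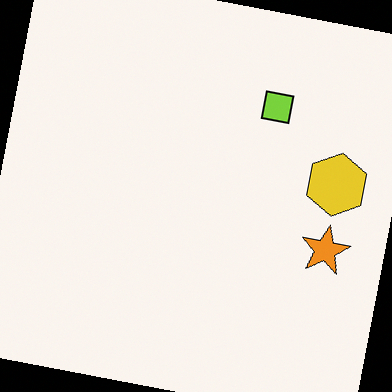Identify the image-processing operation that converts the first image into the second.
The second image is the first rotated clockwise by a slight angle.

Every shape is tilted by the same angle and the image corners show triangular fill wedges — a whole-image rotation by a non-right angle.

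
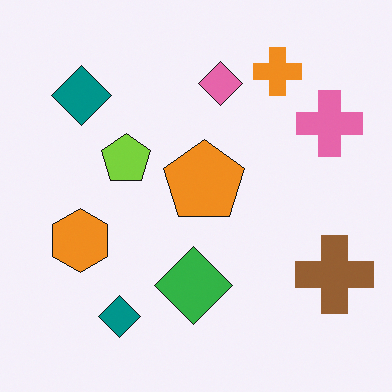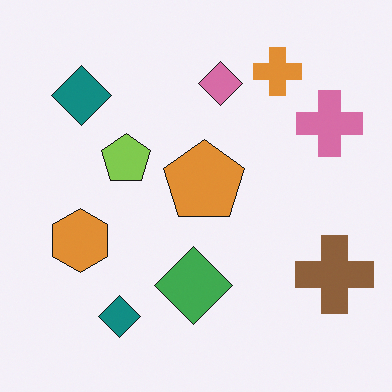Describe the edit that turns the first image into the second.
The image was slightly desaturated.

All colors are more muted and greyish — a global saturation change.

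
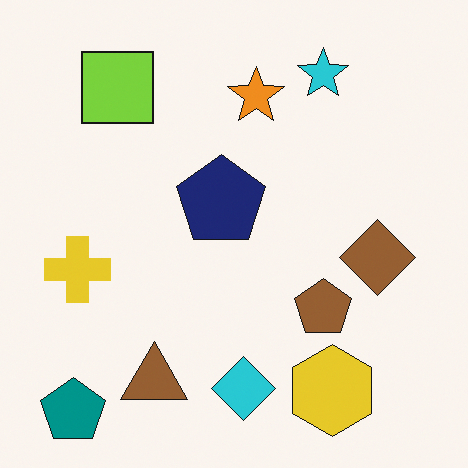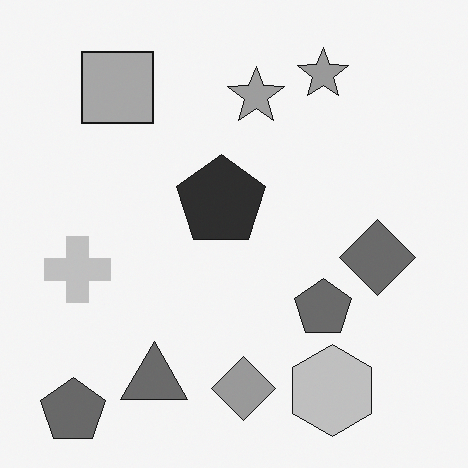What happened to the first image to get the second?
The second image is the first converted to grayscale.

All color is removed — every shape is now a shade of grey.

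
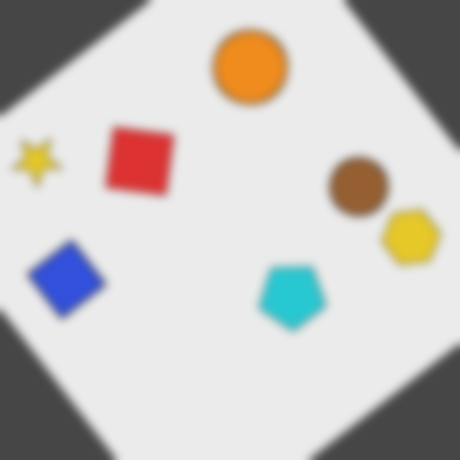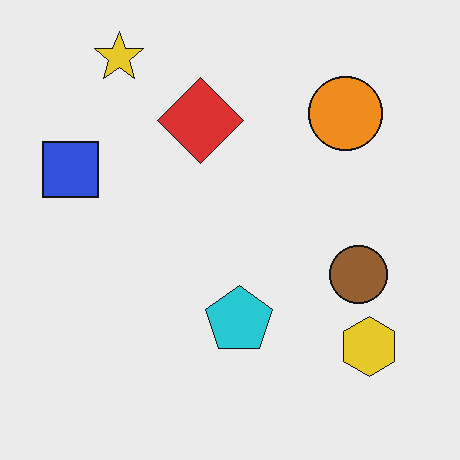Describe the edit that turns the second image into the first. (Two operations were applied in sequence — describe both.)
Rotated counter-clockwise by a large amount — several tens of degrees, then moderately blurred.

Every shape is tilted by the same angle and the image corners show triangular fill wedges — a whole-image rotation by a non-right angle. Shape edges and outlines are uniformly softened across the whole image.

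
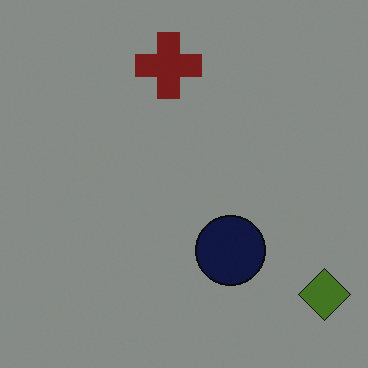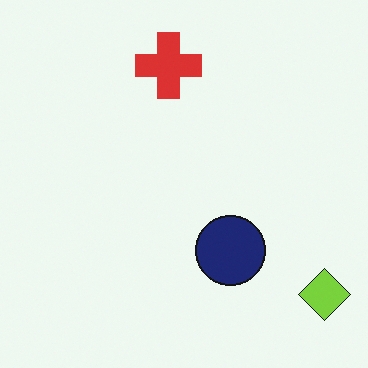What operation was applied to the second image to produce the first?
It was darkened a lot.

Every pixel — background and shapes alike — is uniformly darkened.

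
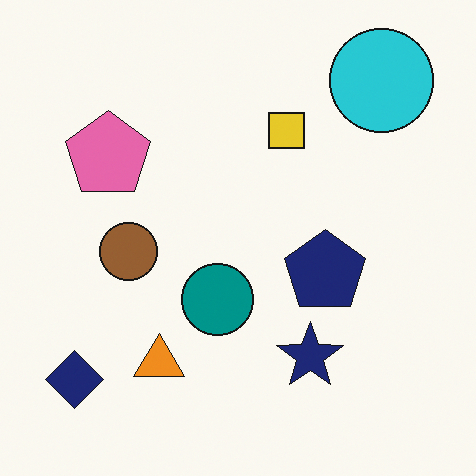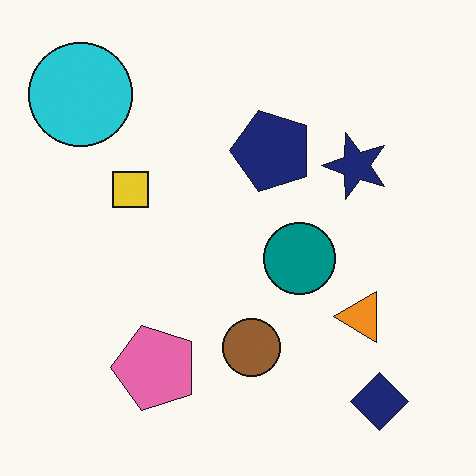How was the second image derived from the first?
Rotated 90° counter-clockwise.

The navy diamond sits in the bottom-left of the first image and the bottom-right of the second — consistent with a whole-image 90° counter-clockwise rotation.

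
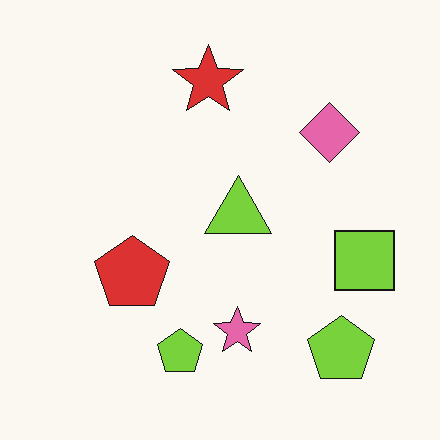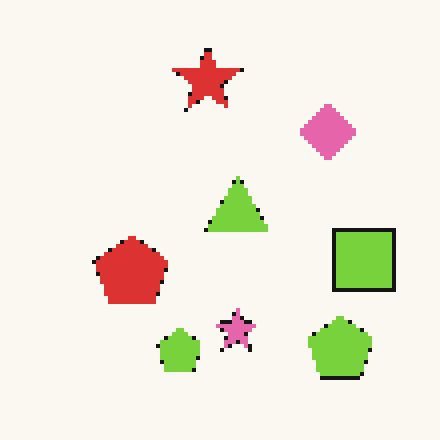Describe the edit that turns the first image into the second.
It was lightly pixelated (a mild mosaic effect).

Shapes are reduced to large square blocks; fine edges and outlines are lost — a downscale-then-upscale (mosaic) effect.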